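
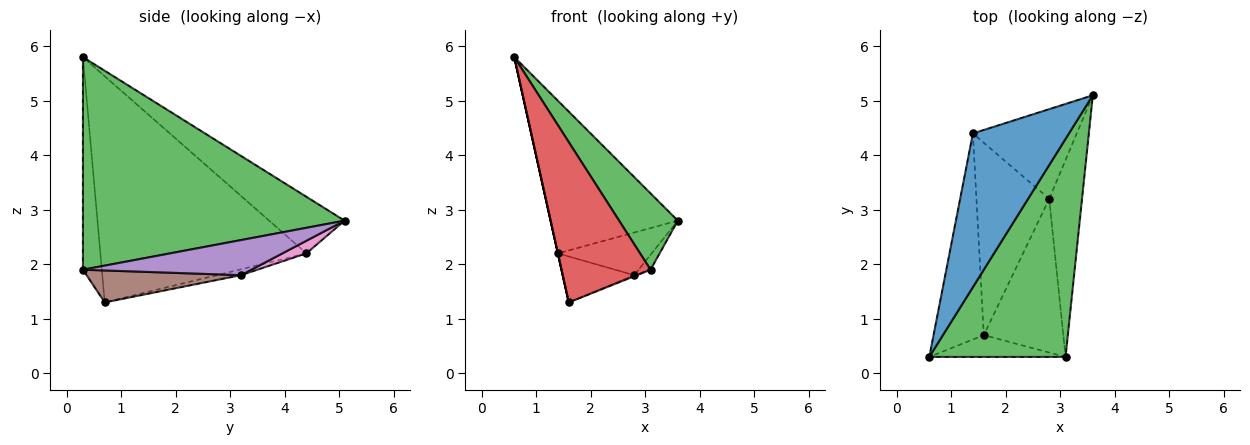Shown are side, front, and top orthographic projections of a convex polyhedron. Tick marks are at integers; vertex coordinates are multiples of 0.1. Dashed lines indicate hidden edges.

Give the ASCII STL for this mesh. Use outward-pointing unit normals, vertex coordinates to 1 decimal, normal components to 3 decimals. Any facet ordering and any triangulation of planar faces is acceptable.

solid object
 facet normal -0.385 0.650 0.655
  outer loop
   vertex 1.4 4.4 2.2
   vertex 0.6 0.3 5.8
   vertex 3.6 5.1 2.8
  endloop
 endfacet
 facet normal -0.976 0.000 -0.217
  outer loop
   vertex 1.4 4.4 2.2
   vertex 1.6 0.7 1.3
   vertex 0.6 0.3 5.8
  endloop
 endfacet
 facet normal 0.827 -0.186 0.530
  outer loop
   vertex 3.1 0.3 1.9
   vertex 3.6 5.1 2.8
   vertex 0.6 0.3 5.8
  endloop
 endfacet
 facet normal -0.206 -0.970 -0.132
  outer loop
   vertex 3.1 0.3 1.9
   vertex 0.6 0.3 5.8
   vertex 1.6 0.7 1.3
  endloop
 endfacet
 facet normal 0.729 0.052 -0.682
  outer loop
   vertex 2.8 3.2 1.8
   vertex 3.6 5.1 2.8
   vertex 3.1 0.3 1.9
  endloop
 endfacet
 facet normal 0.373 0.007 -0.928
  outer loop
   vertex 2.8 3.2 1.8
   vertex 3.1 0.3 1.9
   vertex 1.6 0.7 1.3
  endloop
 endfacet
 facet normal 0.109 0.427 -0.898
  outer loop
   vertex 2.8 3.2 1.8
   vertex 1.4 4.4 2.2
   vertex 3.6 5.1 2.8
  endloop
 endfacet
 facet normal -0.079 0.232 -0.970
  outer loop
   vertex 2.8 3.2 1.8
   vertex 1.6 0.7 1.3
   vertex 1.4 4.4 2.2
  endloop
 endfacet
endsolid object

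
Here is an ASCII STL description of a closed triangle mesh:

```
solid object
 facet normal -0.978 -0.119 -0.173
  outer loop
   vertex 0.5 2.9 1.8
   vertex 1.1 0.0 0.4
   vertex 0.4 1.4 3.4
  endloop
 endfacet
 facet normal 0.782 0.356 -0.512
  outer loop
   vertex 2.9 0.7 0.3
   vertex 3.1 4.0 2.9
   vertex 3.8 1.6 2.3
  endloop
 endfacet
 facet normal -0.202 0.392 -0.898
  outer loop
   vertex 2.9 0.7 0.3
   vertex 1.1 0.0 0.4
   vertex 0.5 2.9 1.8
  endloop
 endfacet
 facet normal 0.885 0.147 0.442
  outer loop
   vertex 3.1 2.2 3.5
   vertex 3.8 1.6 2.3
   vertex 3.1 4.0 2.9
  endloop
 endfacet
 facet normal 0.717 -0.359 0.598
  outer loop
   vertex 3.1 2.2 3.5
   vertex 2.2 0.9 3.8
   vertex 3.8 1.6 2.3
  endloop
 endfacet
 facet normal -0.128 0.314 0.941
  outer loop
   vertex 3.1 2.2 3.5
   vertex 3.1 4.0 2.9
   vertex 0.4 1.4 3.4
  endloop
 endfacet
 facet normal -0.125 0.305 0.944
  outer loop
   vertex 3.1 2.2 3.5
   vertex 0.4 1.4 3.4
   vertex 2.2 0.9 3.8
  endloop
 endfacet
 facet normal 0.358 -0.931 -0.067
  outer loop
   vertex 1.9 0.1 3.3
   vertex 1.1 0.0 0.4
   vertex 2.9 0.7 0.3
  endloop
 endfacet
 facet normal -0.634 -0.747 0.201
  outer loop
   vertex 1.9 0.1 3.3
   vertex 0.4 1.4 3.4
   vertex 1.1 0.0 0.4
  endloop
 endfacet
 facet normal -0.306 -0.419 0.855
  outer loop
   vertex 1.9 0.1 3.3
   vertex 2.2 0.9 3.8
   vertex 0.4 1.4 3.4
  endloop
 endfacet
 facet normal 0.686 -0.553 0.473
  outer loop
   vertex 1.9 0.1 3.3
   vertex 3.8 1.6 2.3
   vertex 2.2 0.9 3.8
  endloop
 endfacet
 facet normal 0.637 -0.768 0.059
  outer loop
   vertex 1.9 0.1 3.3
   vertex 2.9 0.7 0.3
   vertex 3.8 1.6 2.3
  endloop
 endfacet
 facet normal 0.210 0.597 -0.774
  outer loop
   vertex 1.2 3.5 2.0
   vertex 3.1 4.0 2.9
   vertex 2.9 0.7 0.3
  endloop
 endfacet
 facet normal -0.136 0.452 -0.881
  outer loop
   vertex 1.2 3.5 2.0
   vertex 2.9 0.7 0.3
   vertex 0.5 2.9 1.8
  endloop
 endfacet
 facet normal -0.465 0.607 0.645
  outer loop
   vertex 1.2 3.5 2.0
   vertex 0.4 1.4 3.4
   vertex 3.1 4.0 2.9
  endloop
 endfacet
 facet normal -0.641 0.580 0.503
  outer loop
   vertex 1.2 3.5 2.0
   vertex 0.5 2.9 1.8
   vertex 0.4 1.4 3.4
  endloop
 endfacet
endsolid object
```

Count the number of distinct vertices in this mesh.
10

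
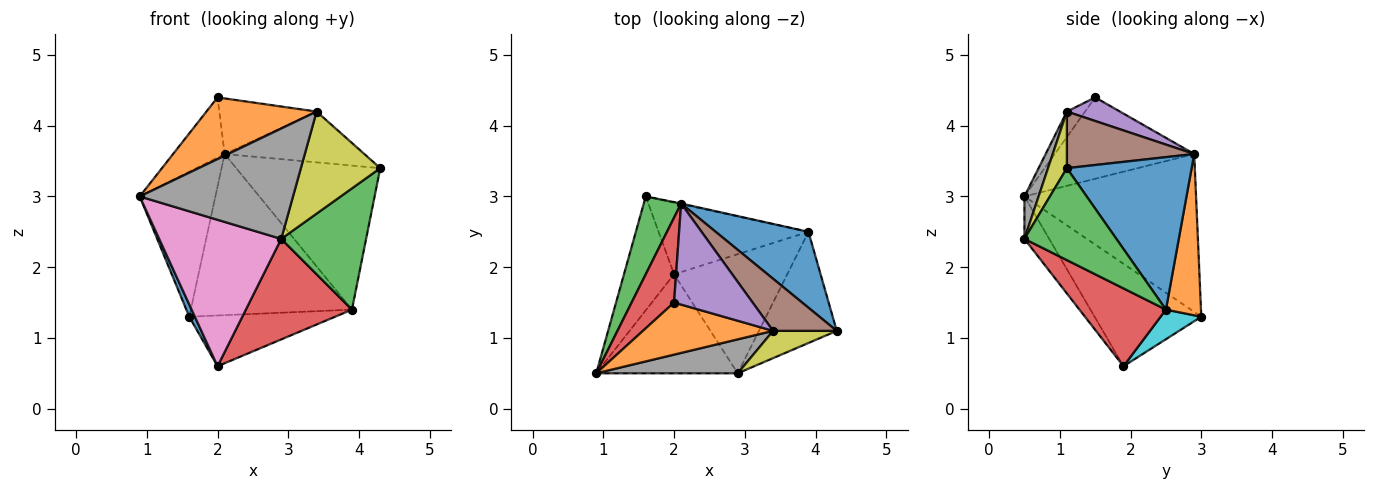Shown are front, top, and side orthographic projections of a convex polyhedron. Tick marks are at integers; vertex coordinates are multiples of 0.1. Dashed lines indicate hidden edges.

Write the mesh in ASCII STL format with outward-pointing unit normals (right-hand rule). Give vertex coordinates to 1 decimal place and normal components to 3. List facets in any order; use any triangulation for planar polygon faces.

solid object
 facet normal -0.897 -0.047 -0.439
  outer loop
   vertex 2.0 1.9 0.6
   vertex 0.9 0.5 3.0
   vertex 1.6 3.0 1.3
  endloop
 endfacet
 facet normal -0.125 -0.758 0.640
  outer loop
   vertex 3.4 1.1 4.2
   vertex 2.0 1.5 4.4
   vertex 0.9 0.5 3.0
  endloop
 endfacet
 facet normal -0.894 0.394 0.212
  outer loop
   vertex 2.1 2.9 3.6
   vertex 1.6 3.0 1.3
   vertex 0.9 0.5 3.0
  endloop
 endfacet
 facet normal -0.843 0.311 0.440
  outer loop
   vertex 2.1 2.9 3.6
   vertex 0.9 0.5 3.0
   vertex 2.0 1.5 4.4
  endloop
 endfacet
 facet normal 0.254 0.466 0.847
  outer loop
   vertex 2.1 2.9 3.6
   vertex 2.0 1.5 4.4
   vertex 3.4 1.1 4.2
  endloop
 endfacet
 facet normal 0.537 0.589 0.604
  outer loop
   vertex 2.1 2.9 3.6
   vertex 3.4 1.1 4.2
   vertex 4.3 1.1 3.4
  endloop
 endfacet
 facet normal -0.166 -0.817 -0.552
  outer loop
   vertex 2.9 0.5 2.4
   vertex 0.9 0.5 3.0
   vertex 2.0 1.9 0.6
  endloop
 endfacet
 facet normal 0.088 -0.952 0.293
  outer loop
   vertex 2.9 0.5 2.4
   vertex 3.4 1.1 4.2
   vertex 0.9 0.5 3.0
  endloop
 endfacet
 facet normal 0.224 -0.942 0.252
  outer loop
   vertex 2.9 0.5 2.4
   vertex 4.3 1.1 3.4
   vertex 3.4 1.1 4.2
  endloop
 endfacet
 facet normal 0.159 0.571 -0.806
  outer loop
   vertex 3.9 2.5 1.4
   vertex 2.0 1.9 0.6
   vertex 1.6 3.0 1.3
  endloop
 endfacet
 facet normal 0.608 0.702 0.370
  outer loop
   vertex 3.9 2.5 1.4
   vertex 2.1 2.9 3.6
   vertex 4.3 1.1 3.4
  endloop
 endfacet
 facet normal 0.213 0.977 -0.004
  outer loop
   vertex 3.9 2.5 1.4
   vertex 1.6 3.0 1.3
   vertex 2.1 2.9 3.6
  endloop
 endfacet
 facet normal 0.624 -0.576 -0.528
  outer loop
   vertex 3.9 2.5 1.4
   vertex 4.3 1.1 3.4
   vertex 2.9 0.5 2.4
  endloop
 endfacet
 facet normal 0.465 -0.571 -0.677
  outer loop
   vertex 3.9 2.5 1.4
   vertex 2.9 0.5 2.4
   vertex 2.0 1.9 0.6
  endloop
 endfacet
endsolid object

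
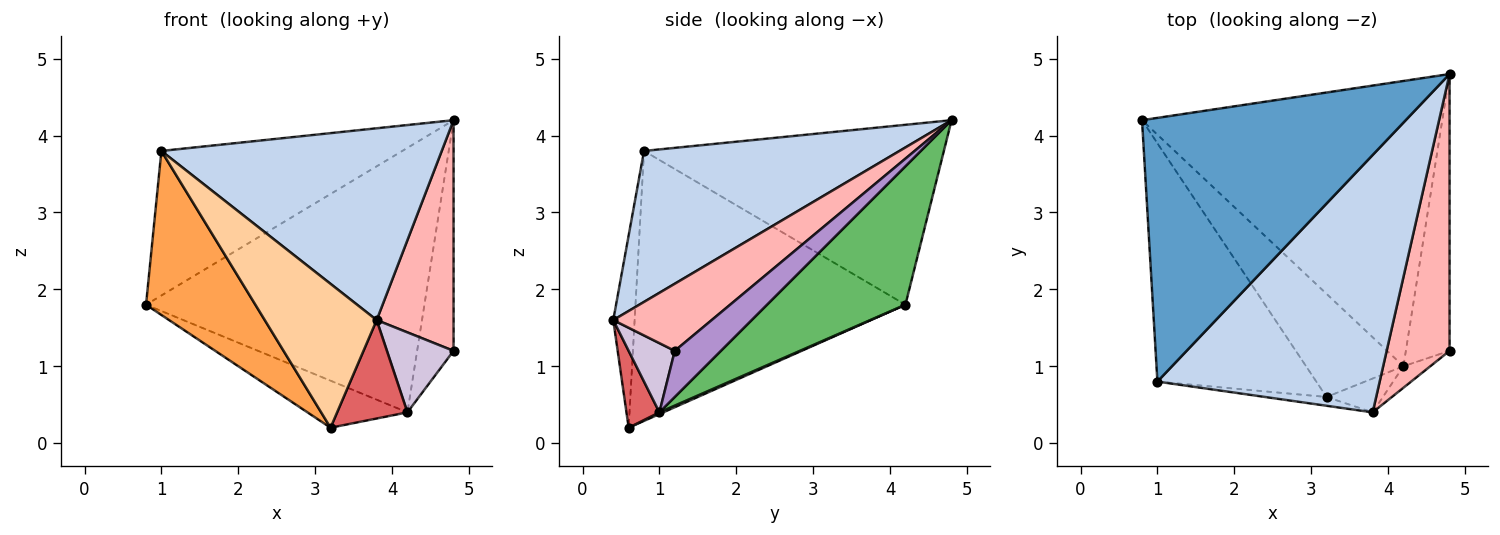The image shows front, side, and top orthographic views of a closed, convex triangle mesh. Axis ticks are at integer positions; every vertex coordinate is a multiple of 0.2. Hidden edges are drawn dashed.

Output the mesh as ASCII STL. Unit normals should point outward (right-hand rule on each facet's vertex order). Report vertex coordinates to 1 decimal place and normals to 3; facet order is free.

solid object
 facet normal -0.513 0.412 0.753
  outer loop
   vertex 1.0 0.8 3.8
   vertex 4.8 4.8 4.2
   vertex 0.8 4.2 1.8
  endloop
 endfacet
 facet normal 0.478 -0.525 0.704
  outer loop
   vertex 1.0 0.8 3.8
   vertex 3.8 0.4 1.6
   vertex 4.8 4.8 4.2
  endloop
 endfacet
 facet normal -0.814 -0.330 -0.479
  outer loop
   vertex 1.0 0.8 3.8
   vertex 0.8 4.2 1.8
   vertex 3.2 0.6 0.2
  endloop
 endfacet
 facet normal -0.187 -0.981 -0.060
  outer loop
   vertex 1.0 0.8 3.8
   vertex 3.2 0.6 0.2
   vertex 3.8 0.4 1.6
  endloop
 endfacet
 facet normal 0.320 0.644 -0.695
  outer loop
   vertex 4.2 1.0 0.4
   vertex 0.8 4.2 1.8
   vertex 4.8 4.8 4.2
  endloop
 endfacet
 facet normal 0.016 0.415 -0.910
  outer loop
   vertex 4.2 1.0 0.4
   vertex 3.2 0.6 0.2
   vertex 0.8 4.2 1.8
  endloop
 endfacet
 facet normal 0.405 -0.865 -0.297
  outer loop
   vertex 4.2 1.0 0.4
   vertex 3.8 0.4 1.6
   vertex 3.2 0.6 0.2
  endloop
 endfacet
 facet normal 0.634 -0.495 0.594
  outer loop
   vertex 4.8 1.2 1.2
   vertex 4.8 4.8 4.2
   vertex 3.8 0.4 1.6
  endloop
 endfacet
 facet normal 0.630 0.497 -0.597
  outer loop
   vertex 4.8 1.2 1.2
   vertex 4.2 1.0 0.4
   vertex 4.8 4.8 4.2
  endloop
 endfacet
 facet normal 0.556 -0.803 -0.216
  outer loop
   vertex 4.8 1.2 1.2
   vertex 3.8 0.4 1.6
   vertex 4.2 1.0 0.4
  endloop
 endfacet
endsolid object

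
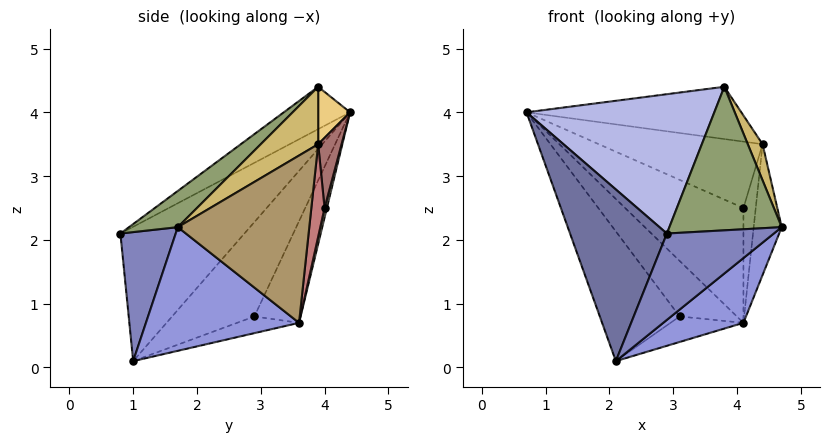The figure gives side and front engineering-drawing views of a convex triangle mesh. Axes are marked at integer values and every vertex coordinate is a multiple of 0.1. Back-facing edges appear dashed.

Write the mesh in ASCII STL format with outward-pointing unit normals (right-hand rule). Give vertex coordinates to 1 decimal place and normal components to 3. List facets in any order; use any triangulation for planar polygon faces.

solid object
 facet normal -0.764 -0.597 0.246
  outer loop
   vertex 2.9 0.8 2.1
   vertex 0.7 4.4 4.0
   vertex 2.1 1.0 0.1
  endloop
 endfacet
 facet normal 0.443 -0.857 -0.263
  outer loop
   vertex 2.9 0.8 2.1
   vertex 2.1 1.0 0.1
   vertex 4.7 1.7 2.2
  endloop
 endfacet
 facet normal 0.645 -0.338 -0.686
  outer loop
   vertex 4.1 3.6 0.7
   vertex 4.7 1.7 2.2
   vertex 2.1 1.0 0.1
  endloop
 endfacet
 facet normal -0.193 -0.548 0.814
  outer loop
   vertex 3.8 3.9 4.4
   vertex 0.7 4.4 4.0
   vertex 2.9 0.8 2.1
  endloop
 endfacet
 facet normal 0.271 -0.623 0.734
  outer loop
   vertex 3.8 3.9 4.4
   vertex 2.9 0.8 2.1
   vertex 4.7 1.7 2.2
  endloop
 endfacet
 facet normal -0.543 0.527 -0.654
  outer loop
   vertex 3.1 2.9 0.8
   vertex 2.1 1.0 0.1
   vertex 0.7 4.4 4.0
  endloop
 endfacet
 facet normal -0.482 0.597 -0.641
  outer loop
   vertex 3.1 2.9 0.8
   vertex 0.7 4.4 4.0
   vertex 4.1 3.6 0.7
  endloop
 endfacet
 facet normal -0.426 0.502 -0.753
  outer loop
   vertex 3.1 2.9 0.8
   vertex 4.1 3.6 0.7
   vertex 2.1 1.0 0.1
  endloop
 endfacet
 facet normal 0.970 0.207 -0.126
  outer loop
   vertex 4.4 3.9 3.5
   vertex 4.7 1.7 2.2
   vertex 4.1 3.6 0.7
  endloop
 endfacet
 facet normal 0.814 -0.210 0.542
  outer loop
   vertex 4.4 3.9 3.5
   vertex 3.8 3.9 4.4
   vertex 4.7 1.7 2.2
  endloop
 endfacet
 facet normal 0.146 0.984 0.097
  outer loop
   vertex 4.4 3.9 3.5
   vertex 0.7 4.4 4.0
   vertex 3.8 3.9 4.4
  endloop
 endfacet
 facet normal 0.019 0.976 -0.217
  outer loop
   vertex 4.1 4.0 2.5
   vertex 4.1 3.6 0.7
   vertex 0.7 4.4 4.0
  endloop
 endfacet
 facet normal 0.141 0.988 0.056
  outer loop
   vertex 4.1 4.0 2.5
   vertex 0.7 4.4 4.0
   vertex 4.4 3.9 3.5
  endloop
 endfacet
 facet normal 0.724 0.674 -0.150
  outer loop
   vertex 4.1 4.0 2.5
   vertex 4.4 3.9 3.5
   vertex 4.1 3.6 0.7
  endloop
 endfacet
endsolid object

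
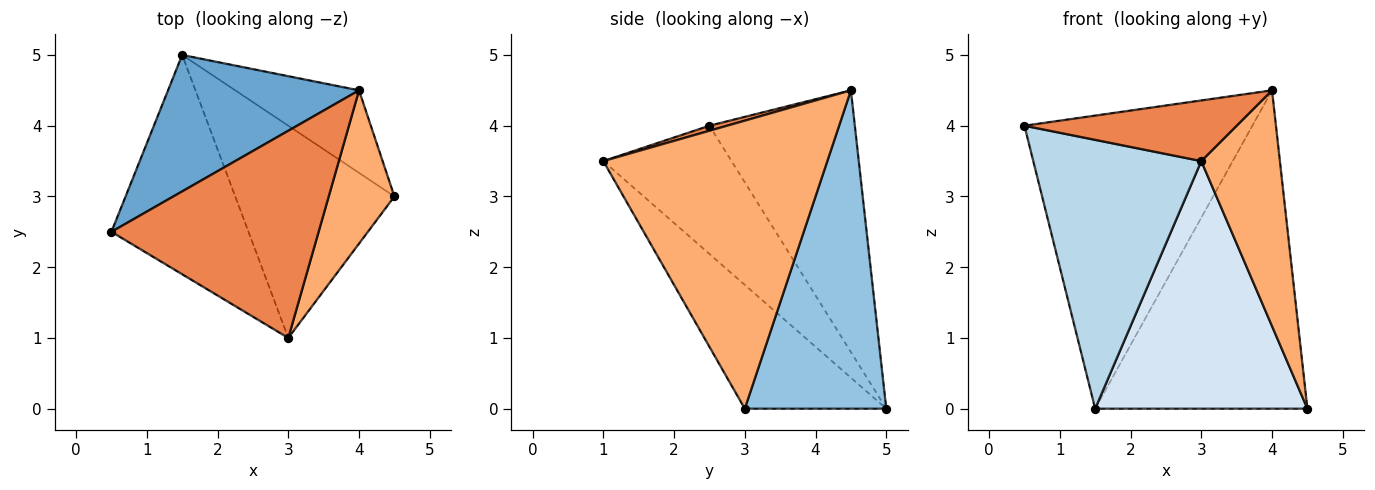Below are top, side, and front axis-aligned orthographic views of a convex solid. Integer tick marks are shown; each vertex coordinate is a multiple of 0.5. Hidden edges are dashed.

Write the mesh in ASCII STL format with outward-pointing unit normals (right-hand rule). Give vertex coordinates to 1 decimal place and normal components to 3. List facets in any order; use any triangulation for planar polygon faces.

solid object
 facet normal -0.501 0.785 0.365
  outer loop
   vertex 4.0 4.5 4.5
   vertex 1.5 5.0 0.0
   vertex 0.5 2.5 4.0
  endloop
 endfacet
 facet normal 0.542 0.813 -0.211
  outer loop
   vertex 4.0 4.5 4.5
   vertex 4.5 3.0 0.0
   vertex 1.5 5.0 0.0
  endloop
 endfacet
 facet normal -0.509 -0.667 -0.544
  outer loop
   vertex 3.0 1.0 3.5
   vertex 0.5 2.5 4.0
   vertex 1.5 5.0 0.0
  endloop
 endfacet
 facet normal -0.452 -0.677 -0.581
  outer loop
   vertex 3.0 1.0 3.5
   vertex 1.5 5.0 0.0
   vertex 4.5 3.0 0.0
  endloop
 endfacet
 facet normal 0.023 -0.281 0.959
  outer loop
   vertex 3.0 1.0 3.5
   vertex 4.0 4.5 4.5
   vertex 0.5 2.5 4.0
  endloop
 endfacet
 facet normal 0.922 -0.324 0.210
  outer loop
   vertex 3.0 1.0 3.5
   vertex 4.5 3.0 0.0
   vertex 4.0 4.5 4.5
  endloop
 endfacet
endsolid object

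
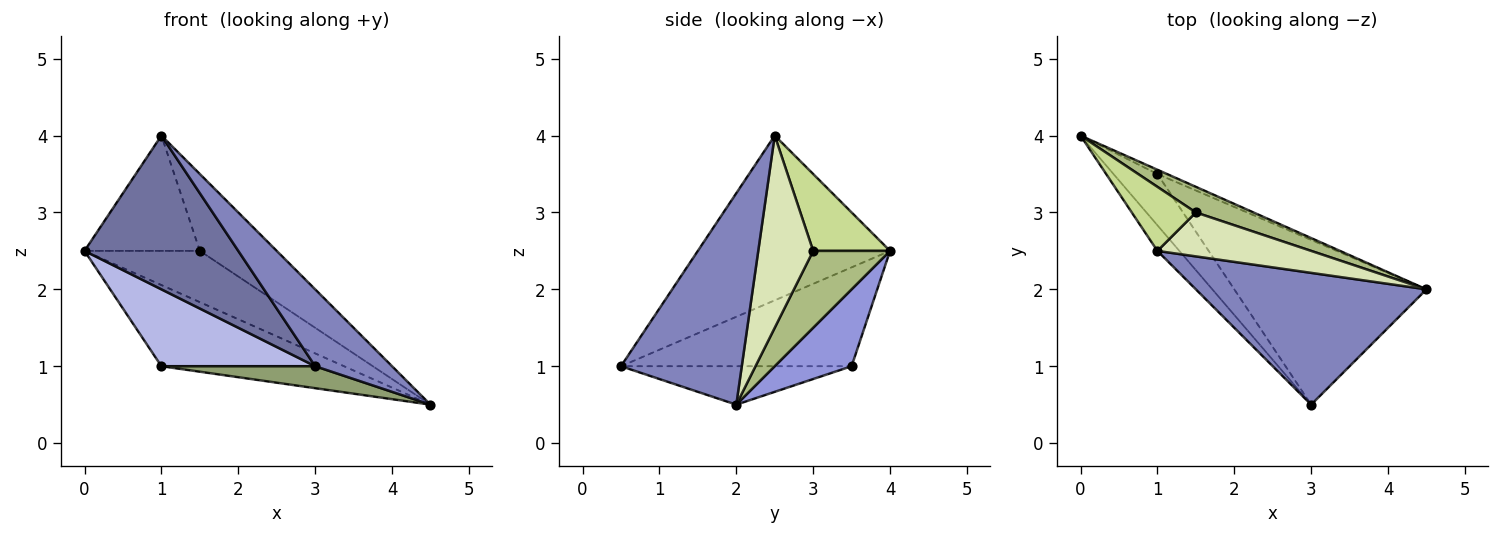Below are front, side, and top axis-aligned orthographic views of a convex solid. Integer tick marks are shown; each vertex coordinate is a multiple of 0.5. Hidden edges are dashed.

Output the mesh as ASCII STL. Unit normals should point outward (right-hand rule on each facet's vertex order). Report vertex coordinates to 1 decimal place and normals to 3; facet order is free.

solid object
 facet normal -0.777 -0.621 -0.104
  outer loop
   vertex 1.0 2.5 4.0
   vertex 0.0 4.0 2.5
   vertex 3.0 0.5 1.0
  endloop
 endfacet
 facet normal 0.621 -0.395 0.677
  outer loop
   vertex 1.0 2.5 4.0
   vertex 3.0 0.5 1.0
   vertex 4.5 2.0 0.5
  endloop
 endfacet
 facet normal 0.388 0.921 -0.048
  outer loop
   vertex 1.0 3.5 1.0
   vertex 0.0 4.0 2.5
   vertex 4.5 2.0 0.5
  endloop
 endfacet
 facet normal -0.780 -0.520 -0.347
  outer loop
   vertex 1.0 3.5 1.0
   vertex 3.0 0.5 1.0
   vertex 0.0 4.0 2.5
  endloop
 endfacet
 facet normal -0.194 -0.130 -0.972
  outer loop
   vertex 1.0 3.5 1.0
   vertex 4.5 2.0 0.5
   vertex 3.0 0.5 1.0
  endloop
 endfacet
 facet normal 0.512 0.768 0.384
  outer loop
   vertex 1.5 3.0 2.5
   vertex 4.5 2.0 0.5
   vertex 0.0 4.0 2.5
  endloop
 endfacet
 facet normal 0.504 0.755 0.420
  outer loop
   vertex 1.5 3.0 2.5
   vertex 0.0 4.0 2.5
   vertex 1.0 2.5 4.0
  endloop
 endfacet
 facet normal 0.527 0.738 0.422
  outer loop
   vertex 1.5 3.0 2.5
   vertex 1.0 2.5 4.0
   vertex 4.5 2.0 0.5
  endloop
 endfacet
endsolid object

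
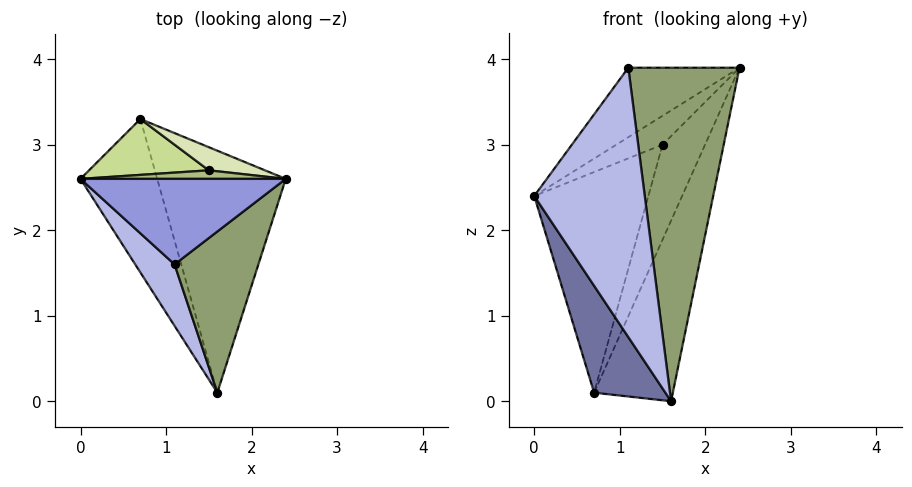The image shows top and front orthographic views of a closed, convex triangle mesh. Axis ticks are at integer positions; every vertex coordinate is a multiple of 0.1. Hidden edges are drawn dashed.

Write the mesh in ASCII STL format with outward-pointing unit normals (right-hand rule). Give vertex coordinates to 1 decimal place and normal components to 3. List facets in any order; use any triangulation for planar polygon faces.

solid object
 facet normal -0.905 -0.244 -0.349
  outer loop
   vertex 0.7 3.3 0.1
   vertex 1.6 0.1 0.0
   vertex 0.0 2.6 2.4
  endloop
 endfacet
 facet normal 0.898 0.264 -0.353
  outer loop
   vertex 0.7 3.3 0.1
   vertex 2.4 2.6 3.9
   vertex 1.6 0.1 0.0
  endloop
 endfacet
 facet normal -0.436 0.567 0.698
  outer loop
   vertex 1.1 1.6 3.9
   vertex 2.4 2.6 3.9
   vertex 0.0 2.6 2.4
  endloop
 endfacet
 facet normal -0.765 -0.627 0.143
  outer loop
   vertex 1.1 1.6 3.9
   vertex 0.0 2.6 2.4
   vertex 1.6 0.1 0.0
  endloop
 endfacet
 facet normal 0.569 -0.740 0.358
  outer loop
   vertex 1.1 1.6 3.9
   vertex 1.6 0.1 0.0
   vertex 2.4 2.6 3.9
  endloop
 endfacet
 facet normal -0.175 0.944 0.280
  outer loop
   vertex 1.5 2.7 3.0
   vertex 0.0 2.6 2.4
   vertex 2.4 2.6 3.9
  endloop
 endfacet
 facet normal -0.161 0.957 0.242
  outer loop
   vertex 1.5 2.7 3.0
   vertex 0.7 3.3 0.1
   vertex 0.0 2.6 2.4
  endloop
 endfacet
 facet normal -0.127 0.964 0.235
  outer loop
   vertex 1.5 2.7 3.0
   vertex 2.4 2.6 3.9
   vertex 0.7 3.3 0.1
  endloop
 endfacet
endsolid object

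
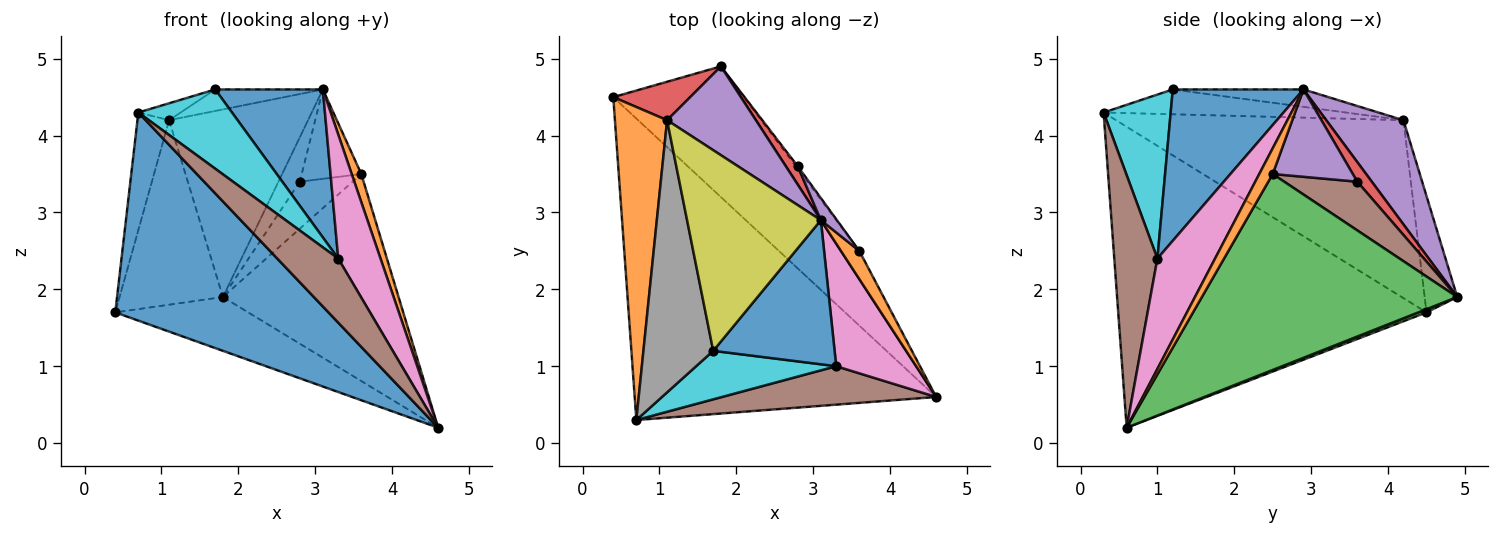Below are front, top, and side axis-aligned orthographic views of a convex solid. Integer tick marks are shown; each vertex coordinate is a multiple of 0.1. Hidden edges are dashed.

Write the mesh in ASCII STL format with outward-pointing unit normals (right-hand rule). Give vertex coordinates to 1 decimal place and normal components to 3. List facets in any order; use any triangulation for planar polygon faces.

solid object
 facet normal -0.635 -0.439 -0.636
  outer loop
   vertex 0.7 0.3 4.3
   vertex 0.4 4.5 1.7
   vertex 4.6 0.6 0.2
  endloop
 endfacet
 facet normal -0.954 0.105 0.280
  outer loop
   vertex 1.1 4.2 4.2
   vertex 0.4 4.5 1.7
   vertex 0.7 0.3 4.3
  endloop
 endfacet
 facet normal 0.023 0.381 -0.924
  outer loop
   vertex 1.8 4.9 1.9
   vertex 4.6 0.6 0.2
   vertex 0.4 4.5 1.7
  endloop
 endfacet
 facet normal -0.295 0.935 0.195
  outer loop
   vertex 1.8 4.9 1.9
   vertex 0.4 4.5 1.7
   vertex 1.1 4.2 4.2
  endloop
 endfacet
 facet normal 0.449 0.808 0.382
  outer loop
   vertex 1.8 4.9 1.9
   vertex 1.1 4.2 4.2
   vertex 3.1 2.9 4.6
  endloop
 endfacet
 facet normal 0.519 -0.733 0.440
  outer loop
   vertex 3.3 1.0 2.4
   vertex 0.7 0.3 4.3
   vertex 4.6 0.6 0.2
  endloop
 endfacet
 facet normal 0.696 -0.511 0.504
  outer loop
   vertex 3.3 1.0 2.4
   vertex 4.6 0.6 0.2
   vertex 3.1 2.9 4.6
  endloop
 endfacet
 facet normal -0.335 0.058 0.940
  outer loop
   vertex 1.7 1.2 4.6
   vertex 1.1 4.2 4.2
   vertex 0.7 0.3 4.3
  endloop
 endfacet
 facet normal -0.128 0.106 0.986
  outer loop
   vertex 1.7 1.2 4.6
   vertex 3.1 2.9 4.6
   vertex 1.1 4.2 4.2
  endloop
 endfacet
 facet normal 0.521 -0.728 0.445
  outer loop
   vertex 1.7 1.2 4.6
   vertex 0.7 0.3 4.3
   vertex 3.3 1.0 2.4
  endloop
 endfacet
 facet normal 0.656 -0.540 0.526
  outer loop
   vertex 1.7 1.2 4.6
   vertex 3.3 1.0 2.4
   vertex 3.1 2.9 4.6
  endloop
 endfacet
 facet normal 0.704 -0.503 0.503
  outer loop
   vertex 3.6 2.5 3.5
   vertex 3.1 2.9 4.6
   vertex 4.6 0.6 0.2
  endloop
 endfacet
 facet normal 0.821 0.565 -0.076
  outer loop
   vertex 3.6 2.5 3.5
   vertex 4.6 0.6 0.2
   vertex 1.8 4.9 1.9
  endloop
 endfacet
 facet normal 0.532 0.782 0.323
  outer loop
   vertex 2.8 3.6 3.4
   vertex 1.8 4.9 1.9
   vertex 3.1 2.9 4.6
  endloop
 endfacet
 facet normal 0.794 0.591 0.146
  outer loop
   vertex 2.8 3.6 3.4
   vertex 3.1 2.9 4.6
   vertex 3.6 2.5 3.5
  endloop
 endfacet
 facet normal 0.810 0.586 -0.032
  outer loop
   vertex 2.8 3.6 3.4
   vertex 3.6 2.5 3.5
   vertex 1.8 4.9 1.9
  endloop
 endfacet
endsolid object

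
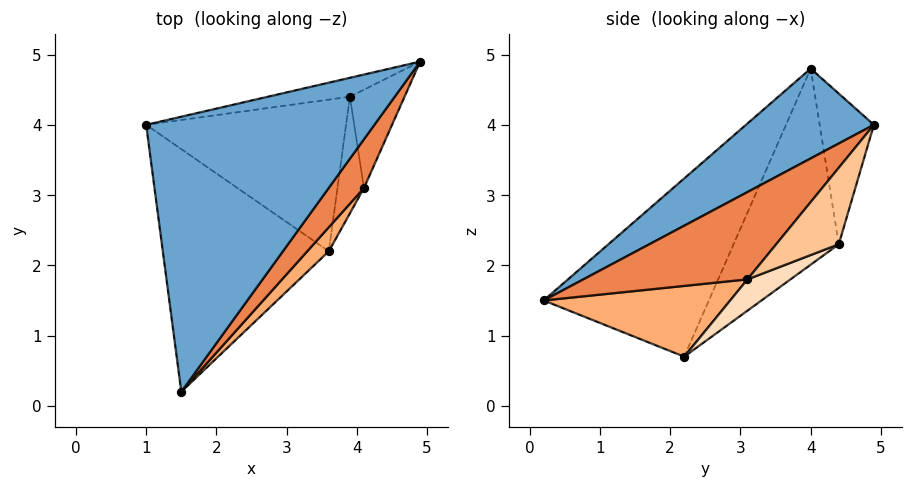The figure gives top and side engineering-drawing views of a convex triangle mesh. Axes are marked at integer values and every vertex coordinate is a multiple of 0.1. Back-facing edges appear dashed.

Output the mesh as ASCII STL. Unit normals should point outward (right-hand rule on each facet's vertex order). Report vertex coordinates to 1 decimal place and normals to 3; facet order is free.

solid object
 facet normal 0.292 -0.605 0.741
  outer loop
   vertex 1.5 0.2 1.5
   vertex 4.9 4.9 4.0
   vertex 1.0 4.0 4.8
  endloop
 endfacet
 facet normal -0.656 0.444 -0.611
  outer loop
   vertex 3.6 2.2 0.7
   vertex 1.5 0.2 1.5
   vertex 1.0 4.0 4.8
  endloop
 endfacet
 facet normal -0.249 0.959 -0.136
  outer loop
   vertex 3.9 4.4 2.3
   vertex 1.0 4.0 4.8
   vertex 4.9 4.9 4.0
  endloop
 endfacet
 facet normal -0.597 0.524 -0.608
  outer loop
   vertex 3.9 4.4 2.3
   vertex 3.6 2.2 0.7
   vertex 1.0 4.0 4.8
  endloop
 endfacet
 facet normal 0.699 -0.656 0.283
  outer loop
   vertex 4.1 3.1 1.8
   vertex 4.9 4.9 4.0
   vertex 1.5 0.2 1.5
  endloop
 endfacet
 facet normal 0.715 -0.664 0.218
  outer loop
   vertex 4.1 3.1 1.8
   vertex 1.5 0.2 1.5
   vertex 3.6 2.2 0.7
  endloop
 endfacet
 facet normal 0.768 0.329 -0.549
  outer loop
   vertex 4.1 3.1 1.8
   vertex 3.9 4.4 2.3
   vertex 4.9 4.9 4.0
  endloop
 endfacet
 facet normal 0.717 0.344 -0.607
  outer loop
   vertex 4.1 3.1 1.8
   vertex 3.6 2.2 0.7
   vertex 3.9 4.4 2.3
  endloop
 endfacet
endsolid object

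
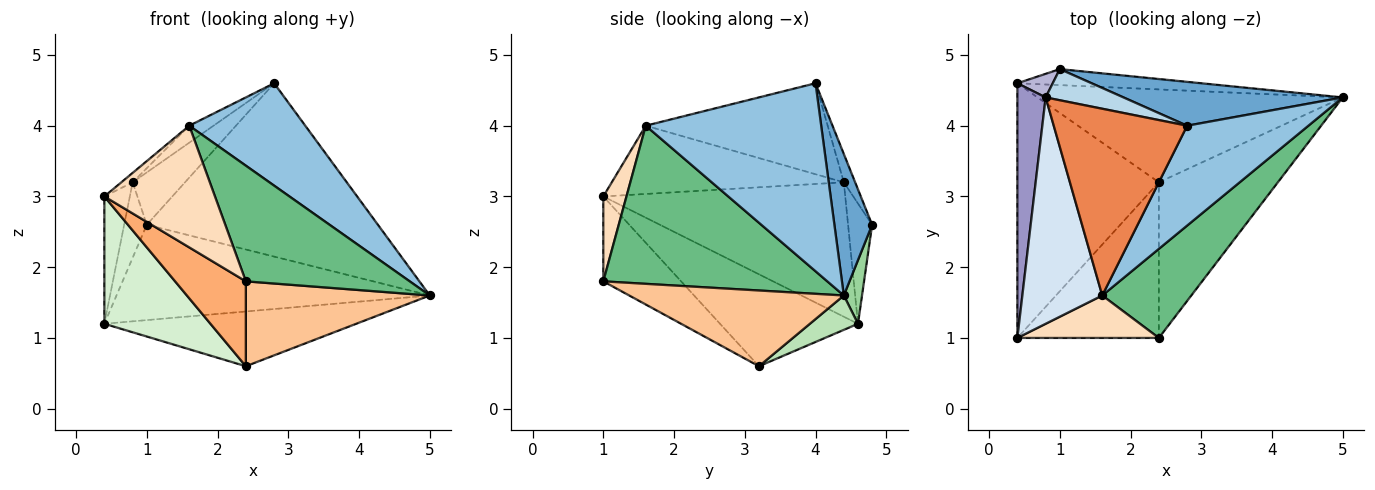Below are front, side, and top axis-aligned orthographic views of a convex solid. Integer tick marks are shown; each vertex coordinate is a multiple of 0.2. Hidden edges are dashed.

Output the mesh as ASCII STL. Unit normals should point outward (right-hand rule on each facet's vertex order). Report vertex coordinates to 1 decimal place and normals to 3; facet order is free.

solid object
 facet normal 0.156 0.958 0.242
  outer loop
   vertex 2.8 4.0 4.6
   vertex 5.0 4.4 1.6
   vertex 1.0 4.8 2.6
  endloop
 endfacet
 facet normal 0.735 -0.486 0.474
  outer loop
   vertex 1.6 1.6 4.0
   vertex 5.0 4.4 1.6
   vertex 2.8 4.0 4.6
  endloop
 endfacet
 facet normal -0.183 0.845 0.502
  outer loop
   vertex 0.8 4.4 3.2
   vertex 2.8 4.0 4.6
   vertex 1.0 4.8 2.6
  endloop
 endfacet
 facet normal -0.649 0.032 0.760
  outer loop
   vertex 0.8 4.4 3.2
   vertex 0.4 1.0 3.0
   vertex 1.6 1.6 4.0
  endloop
 endfacet
 facet normal -0.562 0.075 0.824
  outer loop
   vertex 0.8 4.4 3.2
   vertex 1.6 1.6 4.0
   vertex 2.8 4.0 4.6
  endloop
 endfacet
 facet normal -0.466 -0.424 -0.777
  outer loop
   vertex 2.4 1.0 1.8
   vertex 0.4 1.0 3.0
   vertex 2.4 3.2 0.6
  endloop
 endfacet
 facet normal 0.488 -0.418 -0.766
  outer loop
   vertex 2.4 1.0 1.8
   vertex 2.4 3.2 0.6
   vertex 5.0 4.4 1.6
  endloop
 endfacet
 facet normal 0.194 -0.926 0.323
  outer loop
   vertex 2.4 1.0 1.8
   vertex 1.6 1.6 4.0
   vertex 0.4 1.0 3.0
  endloop
 endfacet
 facet normal 0.735 -0.538 0.414
  outer loop
   vertex 2.4 1.0 1.8
   vertex 5.0 4.4 1.6
   vertex 1.6 1.6 4.0
  endloop
 endfacet
 facet normal 0.057 0.985 -0.165
  outer loop
   vertex 0.4 4.6 1.2
   vertex 1.0 4.8 2.6
   vertex 5.0 4.4 1.6
  endloop
 endfacet
 facet normal 0.097 0.505 -0.857
  outer loop
   vertex 0.4 4.6 1.2
   vertex 5.0 4.4 1.6
   vertex 2.4 3.2 0.6
  endloop
 endfacet
 facet normal -0.503 -0.387 -0.773
  outer loop
   vertex 0.4 4.6 1.2
   vertex 2.4 3.2 0.6
   vertex 0.4 1.0 3.0
  endloop
 endfacet
 facet normal -0.973 0.102 0.205
  outer loop
   vertex 0.4 4.6 1.2
   vertex 0.4 1.0 3.0
   vertex 0.8 4.4 3.2
  endloop
 endfacet
 facet normal -0.712 0.670 0.209
  outer loop
   vertex 0.4 4.6 1.2
   vertex 0.8 4.4 3.2
   vertex 1.0 4.8 2.6
  endloop
 endfacet
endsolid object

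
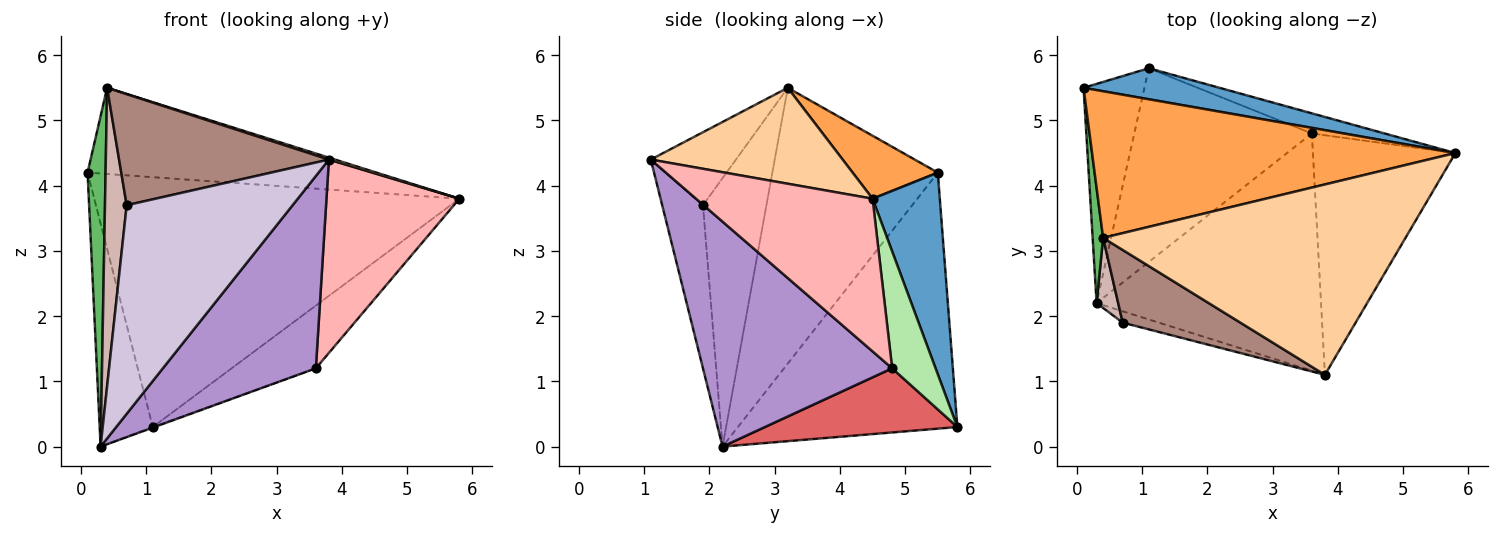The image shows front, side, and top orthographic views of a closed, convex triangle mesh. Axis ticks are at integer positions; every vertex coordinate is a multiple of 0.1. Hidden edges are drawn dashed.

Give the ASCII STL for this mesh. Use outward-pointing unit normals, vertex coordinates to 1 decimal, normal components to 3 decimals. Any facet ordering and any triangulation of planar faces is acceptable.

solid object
 facet normal 0.180 0.976 0.121
  outer loop
   vertex 1.1 5.8 0.3
   vertex 0.1 5.5 4.2
   vertex 5.8 4.5 3.8
  endloop
 endfacet
 facet normal -0.947 0.229 -0.225
  outer loop
   vertex 1.1 5.8 0.3
   vertex 0.3 2.2 0.0
   vertex 0.1 5.5 4.2
  endloop
 endfacet
 facet normal 0.148 0.501 0.853
  outer loop
   vertex 0.4 3.2 5.5
   vertex 5.8 4.5 3.8
   vertex 0.1 5.5 4.2
  endloop
 endfacet
 facet normal 0.302 -0.010 0.953
  outer loop
   vertex 0.4 3.2 5.5
   vertex 3.8 1.1 4.4
   vertex 5.8 4.5 3.8
  endloop
 endfacet
 facet normal -0.993 -0.108 0.038
  outer loop
   vertex 0.4 3.2 5.5
   vertex 0.1 5.5 4.2
   vertex 0.3 2.2 0.0
  endloop
 endfacet
 facet normal 0.441 0.855 -0.274
  outer loop
   vertex 3.6 4.8 1.2
   vertex 1.1 5.8 0.3
   vertex 5.8 4.5 3.8
  endloop
 endfacet
 facet normal 0.340 0.003 -0.941
  outer loop
   vertex 3.6 4.8 1.2
   vertex 0.3 2.2 0.0
   vertex 1.1 5.8 0.3
  endloop
 endfacet
 facet normal 0.641 -0.482 -0.598
  outer loop
   vertex 3.6 4.8 1.2
   vertex 5.8 4.5 3.8
   vertex 3.8 1.1 4.4
  endloop
 endfacet
 facet normal 0.614 -0.497 -0.613
  outer loop
   vertex 3.6 4.8 1.2
   vertex 3.8 1.1 4.4
   vertex 0.3 2.2 0.0
  endloop
 endfacet
 facet normal -0.238 -0.970 -0.053
  outer loop
   vertex 0.7 1.9 3.7
   vertex 0.3 2.2 0.0
   vertex 3.8 1.1 4.4
  endloop
 endfacet
 facet normal -0.322 -0.792 0.519
  outer loop
   vertex 0.7 1.9 3.7
   vertex 3.8 1.1 4.4
   vertex 0.4 3.2 5.5
  endloop
 endfacet
 facet normal -0.943 -0.323 0.076
  outer loop
   vertex 0.7 1.9 3.7
   vertex 0.4 3.2 5.5
   vertex 0.3 2.2 0.0
  endloop
 endfacet
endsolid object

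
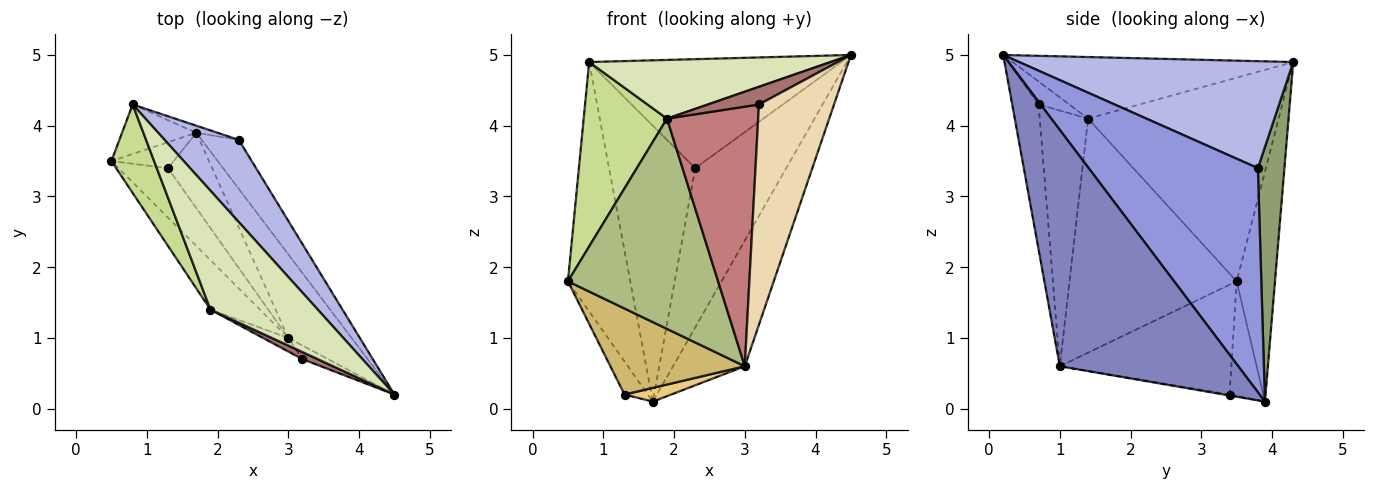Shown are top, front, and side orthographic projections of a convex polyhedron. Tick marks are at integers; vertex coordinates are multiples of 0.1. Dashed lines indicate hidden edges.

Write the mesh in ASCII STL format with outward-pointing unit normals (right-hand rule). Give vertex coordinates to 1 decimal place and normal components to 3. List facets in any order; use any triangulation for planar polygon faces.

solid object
 facet normal -0.516 0.840 -0.167
  outer loop
   vertex 0.8 4.3 4.9
   vertex 1.7 3.9 0.1
   vertex 0.5 3.5 1.8
  endloop
 endfacet
 facet normal 0.900 0.362 -0.241
  outer loop
   vertex 3.0 1.0 0.6
   vertex 1.7 3.9 0.1
   vertex 4.5 0.2 5.0
  endloop
 endfacet
 facet normal 0.872 0.469 -0.144
  outer loop
   vertex 2.3 3.8 3.4
   vertex 4.5 0.2 5.0
   vertex 1.7 3.9 0.1
  endloop
 endfacet
 facet normal 0.656 0.603 0.455
  outer loop
   vertex 2.3 3.8 3.4
   vertex 0.8 4.3 4.9
   vertex 4.5 0.2 5.0
  endloop
 endfacet
 facet normal 0.294 0.955 -0.024
  outer loop
   vertex 2.3 3.8 3.4
   vertex 1.7 3.9 0.1
   vertex 0.8 4.3 4.9
  endloop
 endfacet
 facet normal -0.735 -0.660 -0.155
  outer loop
   vertex 1.9 1.4 4.1
   vertex 0.5 3.5 1.8
   vertex 3.0 1.0 0.6
  endloop
 endfacet
 facet normal -0.900 -0.393 0.189
  outer loop
   vertex 1.9 1.4 4.1
   vertex 0.8 4.3 4.9
   vertex 0.5 3.5 1.8
  endloop
 endfacet
 facet normal -0.458 -0.394 0.797
  outer loop
   vertex 1.9 1.4 4.1
   vertex 4.5 0.2 5.0
   vertex 0.8 4.3 4.9
  endloop
 endfacet
 facet normal -0.751 0.519 -0.408
  outer loop
   vertex 1.3 3.4 0.2
   vertex 0.5 3.5 1.8
   vertex 1.7 3.9 0.1
  endloop
 endfacet
 facet normal -0.742 -0.581 -0.335
  outer loop
   vertex 1.3 3.4 0.2
   vertex 3.0 1.0 0.6
   vertex 0.5 3.5 1.8
  endloop
 endfacet
 facet normal -0.022 -0.179 -0.984
  outer loop
   vertex 1.3 3.4 0.2
   vertex 1.7 3.9 0.1
   vertex 3.0 1.0 0.6
  endloop
 endfacet
 facet normal -0.331 -0.942 -0.058
  outer loop
   vertex 3.2 0.7 4.3
   vertex 3.0 1.0 0.6
   vertex 4.5 0.2 5.0
  endloop
 endfacet
 facet normal -0.487 -0.811 0.324
  outer loop
   vertex 3.2 0.7 4.3
   vertex 4.5 0.2 5.0
   vertex 1.9 1.4 4.1
  endloop
 endfacet
 facet normal -0.468 -0.882 -0.046
  outer loop
   vertex 3.2 0.7 4.3
   vertex 1.9 1.4 4.1
   vertex 3.0 1.0 0.6
  endloop
 endfacet
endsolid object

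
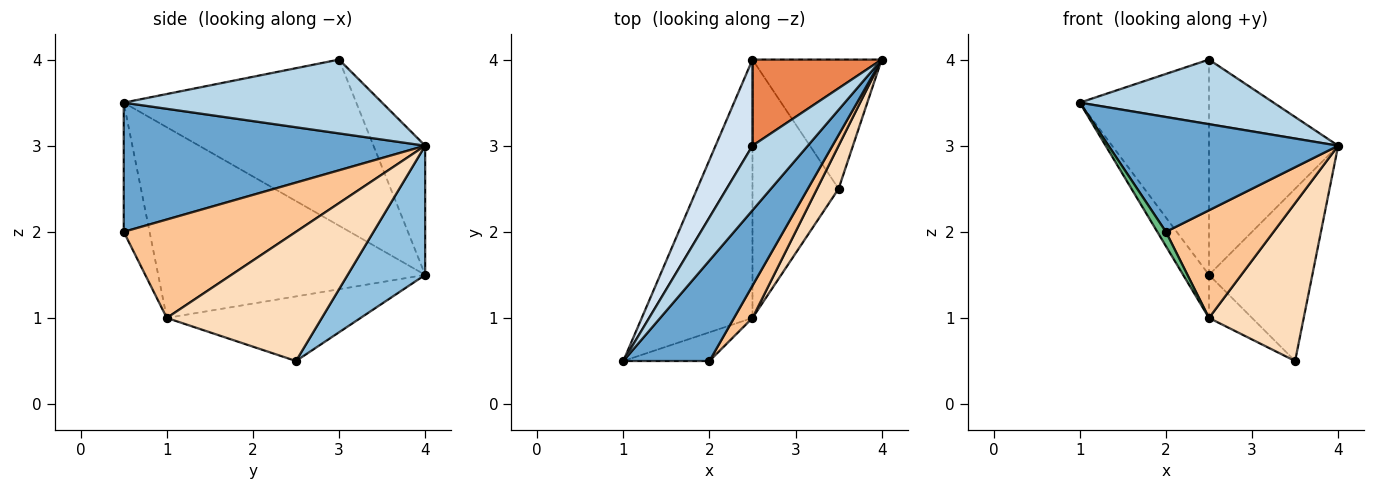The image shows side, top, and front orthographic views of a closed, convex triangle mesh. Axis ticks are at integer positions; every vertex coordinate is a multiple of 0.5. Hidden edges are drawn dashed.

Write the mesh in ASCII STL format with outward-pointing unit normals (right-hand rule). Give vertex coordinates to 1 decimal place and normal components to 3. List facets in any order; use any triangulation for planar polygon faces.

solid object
 facet normal 0.703 -0.535 0.468
  outer loop
   vertex 2.0 0.5 2.0
   vertex 4.0 4.0 3.0
   vertex 1.0 0.5 3.5
  endloop
 endfacet
 facet normal 0.514 0.686 -0.514
  outer loop
   vertex 2.5 4.0 1.5
   vertex 4.0 4.0 3.0
   vertex 3.5 2.5 0.5
  endloop
 endfacet
 facet normal 0.686 -0.514 0.514
  outer loop
   vertex 2.5 3.0 4.0
   vertex 1.0 0.5 3.5
   vertex 4.0 4.0 3.0
  endloop
 endfacet
 facet normal -0.858 0.477 0.191
  outer loop
   vertex 2.5 3.0 4.0
   vertex 2.5 4.0 1.5
   vertex 1.0 0.5 3.5
  endloop
 endfacet
 facet normal -0.348 0.870 0.348
  outer loop
   vertex 2.5 3.0 4.0
   vertex 4.0 4.0 3.0
   vertex 2.5 4.0 1.5
  endloop
 endfacet
 facet normal -0.595 0.132 -0.793
  outer loop
   vertex 2.5 1.0 1.0
   vertex 2.5 4.0 1.5
   vertex 3.5 2.5 0.5
  endloop
 endfacet
 facet normal 0.837 -0.523 0.157
  outer loop
   vertex 2.5 1.0 1.0
   vertex 4.0 4.0 3.0
   vertex 2.0 0.5 2.0
  endloop
 endfacet
 facet normal 0.845 -0.516 0.141
  outer loop
   vertex 2.5 1.0 1.0
   vertex 3.5 2.5 0.5
   vertex 4.0 4.0 3.0
  endloop
 endfacet
 facet normal -0.802 -0.267 -0.535
  outer loop
   vertex 2.5 1.0 1.0
   vertex 2.0 0.5 2.0
   vertex 1.0 0.5 3.5
  endloop
 endfacet
 facet normal -0.862 0.083 -0.500
  outer loop
   vertex 2.5 1.0 1.0
   vertex 1.0 0.5 3.5
   vertex 2.5 4.0 1.5
  endloop
 endfacet
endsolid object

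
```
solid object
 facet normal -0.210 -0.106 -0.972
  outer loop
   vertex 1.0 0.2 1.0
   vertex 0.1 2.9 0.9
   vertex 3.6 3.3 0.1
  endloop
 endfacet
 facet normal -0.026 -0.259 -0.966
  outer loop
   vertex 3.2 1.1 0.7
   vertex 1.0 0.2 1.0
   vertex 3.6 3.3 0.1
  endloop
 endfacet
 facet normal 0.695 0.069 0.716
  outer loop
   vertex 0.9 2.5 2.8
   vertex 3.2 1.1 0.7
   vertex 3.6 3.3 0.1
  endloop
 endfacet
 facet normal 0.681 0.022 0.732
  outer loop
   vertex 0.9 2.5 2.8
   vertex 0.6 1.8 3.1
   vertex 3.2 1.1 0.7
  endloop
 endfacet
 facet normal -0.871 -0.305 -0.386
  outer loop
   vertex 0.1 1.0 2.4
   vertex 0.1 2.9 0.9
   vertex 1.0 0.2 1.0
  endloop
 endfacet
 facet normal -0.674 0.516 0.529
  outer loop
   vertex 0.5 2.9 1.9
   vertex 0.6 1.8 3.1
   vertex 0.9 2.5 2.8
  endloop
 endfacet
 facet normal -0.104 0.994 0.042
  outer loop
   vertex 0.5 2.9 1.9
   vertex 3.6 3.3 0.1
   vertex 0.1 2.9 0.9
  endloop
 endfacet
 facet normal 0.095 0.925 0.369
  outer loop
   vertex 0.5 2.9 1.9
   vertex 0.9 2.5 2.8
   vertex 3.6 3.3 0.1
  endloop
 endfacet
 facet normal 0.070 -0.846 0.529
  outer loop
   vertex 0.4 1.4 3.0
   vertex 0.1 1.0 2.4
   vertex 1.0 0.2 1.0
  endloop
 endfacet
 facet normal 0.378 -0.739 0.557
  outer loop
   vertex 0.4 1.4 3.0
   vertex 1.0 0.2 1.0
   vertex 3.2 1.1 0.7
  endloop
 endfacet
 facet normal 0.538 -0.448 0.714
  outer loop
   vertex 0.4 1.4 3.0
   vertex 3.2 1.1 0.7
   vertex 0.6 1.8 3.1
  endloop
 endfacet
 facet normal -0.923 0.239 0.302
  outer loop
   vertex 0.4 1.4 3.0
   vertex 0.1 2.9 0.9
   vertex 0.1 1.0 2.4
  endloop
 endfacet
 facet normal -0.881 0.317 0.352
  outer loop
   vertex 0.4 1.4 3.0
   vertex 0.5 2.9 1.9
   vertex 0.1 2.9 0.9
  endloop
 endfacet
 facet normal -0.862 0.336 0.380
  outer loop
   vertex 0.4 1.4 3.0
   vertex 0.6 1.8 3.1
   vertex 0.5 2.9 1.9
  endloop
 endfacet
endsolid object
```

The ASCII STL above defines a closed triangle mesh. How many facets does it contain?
14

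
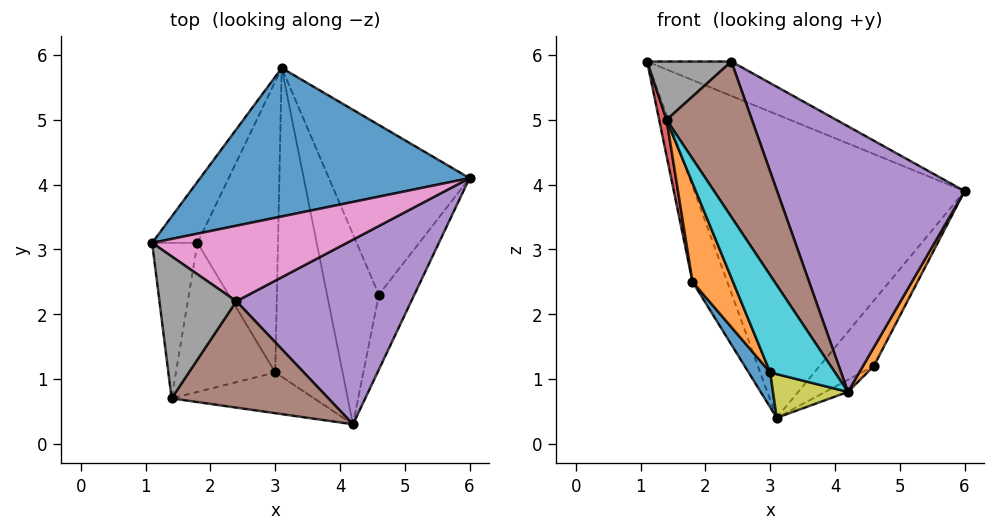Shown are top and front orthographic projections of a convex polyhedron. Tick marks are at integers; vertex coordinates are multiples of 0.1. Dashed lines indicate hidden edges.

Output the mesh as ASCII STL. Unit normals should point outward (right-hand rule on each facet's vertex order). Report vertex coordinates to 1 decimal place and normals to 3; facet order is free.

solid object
 facet normal -0.004 0.898 0.440
  outer loop
   vertex 3.1 5.8 0.4
   vertex 1.1 3.1 5.9
   vertex 6.0 4.1 3.9
  endloop
 endfacet
 facet normal 0.909 -0.101 -0.404
  outer loop
   vertex 4.6 2.3 1.2
   vertex 6.0 4.1 3.9
   vertex 4.2 0.3 0.8
  endloop
 endfacet
 facet normal 0.801 0.215 -0.559
  outer loop
   vertex 4.6 2.3 1.2
   vertex 3.1 5.8 0.4
   vertex 6.0 4.1 3.9
  endloop
 endfacet
 facet normal 0.563 0.053 -0.825
  outer loop
   vertex 4.6 2.3 1.2
   vertex 4.2 0.3 0.8
   vertex 3.1 5.8 0.4
  endloop
 endfacet
 facet normal 0.600 -0.657 0.457
  outer loop
   vertex 2.4 2.2 5.9
   vertex 4.2 0.3 0.8
   vertex 6.0 4.1 3.9
  endloop
 endfacet
 facet normal 0.589 -0.667 0.456
  outer loop
   vertex 2.4 2.2 5.9
   vertex 1.4 0.7 5.0
   vertex 4.2 0.3 0.8
  endloop
 endfacet
 facet normal 0.276 0.398 0.875
  outer loop
   vertex 2.4 2.2 5.9
   vertex 6.0 4.1 3.9
   vertex 1.1 3.1 5.9
  endloop
 endfacet
 facet normal -0.254 -0.367 0.895
  outer loop
   vertex 2.4 2.2 5.9
   vertex 1.1 3.1 5.9
   vertex 1.4 0.7 5.0
  endloop
 endfacet
 facet normal -0.323 -0.133 -0.937
  outer loop
   vertex 3.0 1.1 1.1
   vertex 3.1 5.8 0.4
   vertex 4.2 0.3 0.8
  endloop
 endfacet
 facet normal -0.580 -0.751 -0.315
  outer loop
   vertex 3.0 1.1 1.1
   vertex 4.2 0.3 0.8
   vertex 1.4 0.7 5.0
  endloop
 endfacet
 facet normal -0.805 -0.071 -0.589
  outer loop
   vertex 1.8 3.1 2.5
   vertex 3.1 5.8 0.4
   vertex 3.0 1.1 1.1
  endloop
 endfacet
 facet normal -0.884 -0.258 -0.389
  outer loop
   vertex 1.8 3.1 2.5
   vertex 3.0 1.1 1.1
   vertex 1.4 0.7 5.0
  endloop
 endfacet
 facet normal -0.934 0.300 -0.192
  outer loop
   vertex 1.8 3.1 2.5
   vertex 1.1 3.1 5.9
   vertex 3.1 5.8 0.4
  endloop
 endfacet
 facet normal -0.978 -0.047 -0.201
  outer loop
   vertex 1.8 3.1 2.5
   vertex 1.4 0.7 5.0
   vertex 1.1 3.1 5.9
  endloop
 endfacet
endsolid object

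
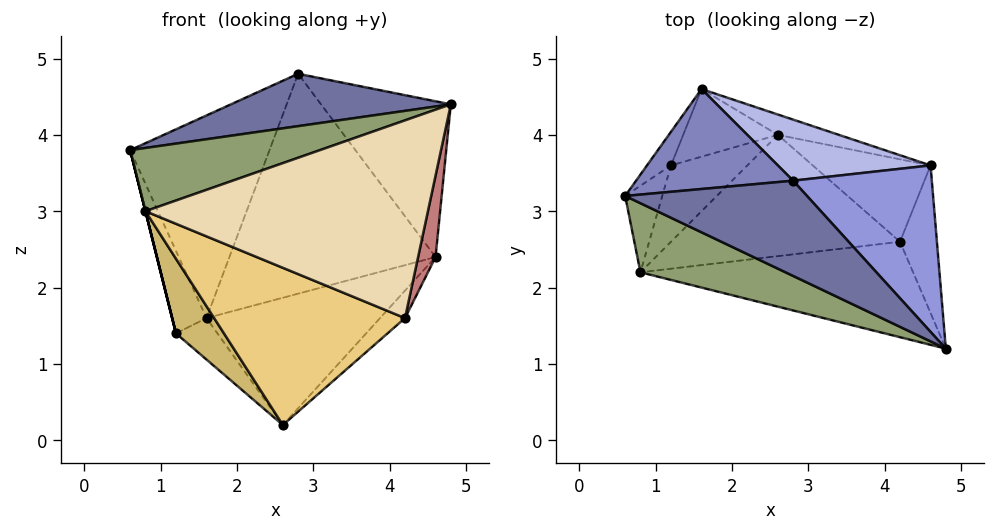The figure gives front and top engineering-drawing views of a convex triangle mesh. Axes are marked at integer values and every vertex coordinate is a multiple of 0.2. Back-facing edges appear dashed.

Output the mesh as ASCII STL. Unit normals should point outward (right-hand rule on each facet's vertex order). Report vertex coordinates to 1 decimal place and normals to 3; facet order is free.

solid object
 facet normal -0.334 -0.454 0.826
  outer loop
   vertex 2.8 3.4 4.8
   vertex 0.6 3.2 3.8
   vertex 4.8 1.2 4.4
  endloop
 endfacet
 facet normal -0.272 0.863 0.426
  outer loop
   vertex 2.8 3.4 4.8
   vertex 1.6 4.6 1.6
   vertex 0.6 3.2 3.8
  endloop
 endfacet
 facet normal 0.668 0.508 0.543
  outer loop
   vertex 4.6 3.6 2.4
   vertex 2.8 3.4 4.8
   vertex 4.8 1.2 4.4
  endloop
 endfacet
 facet normal 0.242 0.935 0.260
  outer loop
   vertex 4.6 3.6 2.4
   vertex 1.6 4.6 1.6
   vertex 2.8 3.4 4.8
  endloop
 endfacet
 facet normal -0.393 -0.621 0.678
  outer loop
   vertex 0.8 2.2 3.0
   vertex 4.8 1.2 4.4
   vertex 0.6 3.2 3.8
  endloop
 endfacet
 facet normal -0.905 0.394 -0.161
  outer loop
   vertex 1.2 3.6 1.4
   vertex 0.6 3.2 3.8
   vertex 1.6 4.6 1.6
  endloop
 endfacet
 facet normal -0.970 0.000 -0.243
  outer loop
   vertex 1.2 3.6 1.4
   vertex 0.8 2.2 3.0
   vertex 0.6 3.2 3.8
  endloop
 endfacet
 facet normal 0.348 0.926 -0.148
  outer loop
   vertex 2.6 4.0 0.2
   vertex 1.6 4.6 1.6
   vertex 4.6 3.6 2.4
  endloop
 endfacet
 facet normal -0.661 0.392 -0.640
  outer loop
   vertex 2.6 4.0 0.2
   vertex 1.2 3.6 1.4
   vertex 1.6 4.6 1.6
  endloop
 endfacet
 facet normal -0.382 -0.646 -0.661
  outer loop
   vertex 2.6 4.0 0.2
   vertex 0.8 2.2 3.0
   vertex 1.2 3.6 1.4
  endloop
 endfacet
 facet normal -0.156 -0.782 -0.603
  outer loop
   vertex 4.2 2.6 1.6
   vertex 0.8 2.2 3.0
   vertex 2.6 4.0 0.2
  endloop
 endfacet
 facet normal -0.073 -0.898 -0.433
  outer loop
   vertex 4.2 2.6 1.6
   vertex 4.8 1.2 4.4
   vertex 0.8 2.2 3.0
  endloop
 endfacet
 facet normal 0.742 0.212 -0.636
  outer loop
   vertex 4.2 2.6 1.6
   vertex 2.6 4.0 0.2
   vertex 4.6 3.6 2.4
  endloop
 endfacet
 facet normal 0.947 -0.155 -0.280
  outer loop
   vertex 4.2 2.6 1.6
   vertex 4.6 3.6 2.4
   vertex 4.8 1.2 4.4
  endloop
 endfacet
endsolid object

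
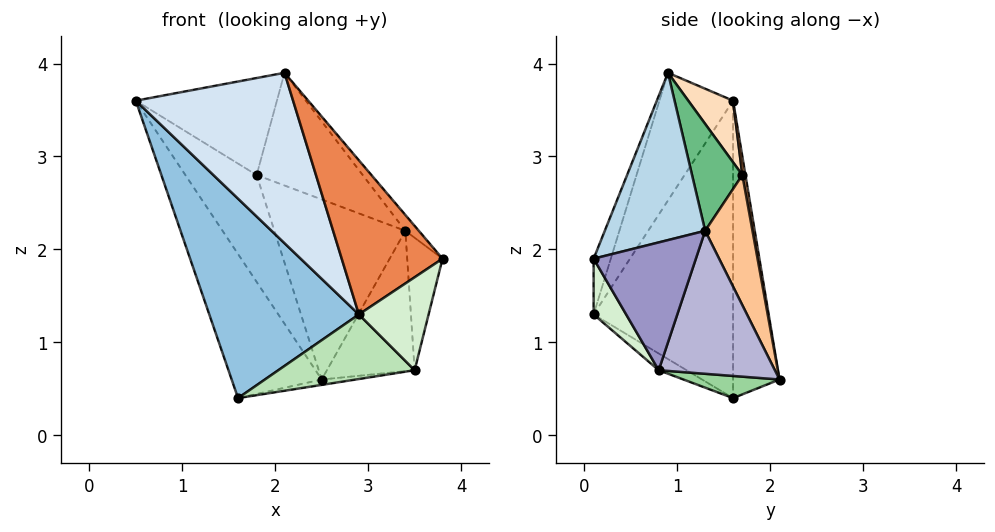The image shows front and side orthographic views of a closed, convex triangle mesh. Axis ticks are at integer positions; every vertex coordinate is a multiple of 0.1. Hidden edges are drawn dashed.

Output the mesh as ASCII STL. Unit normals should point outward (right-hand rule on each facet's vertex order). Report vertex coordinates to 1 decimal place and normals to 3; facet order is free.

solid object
 facet normal -0.453 0.878 -0.156
  outer loop
   vertex 1.6 1.6 0.4
   vertex 0.5 1.6 3.6
   vertex 2.5 2.1 0.6
  endloop
 endfacet
 facet normal -0.664 -0.712 -0.228
  outer loop
   vertex 2.9 0.1 1.3
   vertex 0.5 1.6 3.6
   vertex 1.6 1.6 0.4
  endloop
 endfacet
 facet normal 0.778 0.104 0.620
  outer loop
   vertex 2.1 0.9 3.9
   vertex 3.8 0.1 1.9
   vertex 3.4 1.3 2.2
  endloop
 endfacet
 facet normal -0.419 -0.896 0.147
  outer loop
   vertex 2.1 0.9 3.9
   vertex 0.5 1.6 3.6
   vertex 2.9 0.1 1.3
  endloop
 endfacet
 facet normal -0.163 -0.956 0.244
  outer loop
   vertex 2.1 0.9 3.9
   vertex 2.9 0.1 1.3
   vertex 3.8 0.1 1.9
  endloop
 endfacet
 facet normal 0.043 0.981 0.192
  outer loop
   vertex 1.8 1.7 2.8
   vertex 2.5 2.1 0.6
   vertex 0.5 1.6 3.6
  endloop
 endfacet
 facet normal 0.327 0.906 0.269
  outer loop
   vertex 1.8 1.7 2.8
   vertex 3.4 1.3 2.2
   vertex 2.5 2.1 0.6
  endloop
 endfacet
 facet normal 0.258 0.813 0.521
  outer loop
   vertex 1.8 1.7 2.8
   vertex 0.5 1.6 3.6
   vertex 2.1 0.9 3.9
  endloop
 endfacet
 facet normal 0.377 0.795 0.475
  outer loop
   vertex 1.8 1.7 2.8
   vertex 2.1 0.9 3.9
   vertex 3.4 1.3 2.2
  endloop
 endfacet
 facet normal 0.182 0.065 -0.981
  outer loop
   vertex 3.5 0.8 0.7
   vertex 1.6 1.6 0.4
   vertex 2.5 2.1 0.6
  endloop
 endfacet
 facet normal -0.120 -0.585 -0.802
  outer loop
   vertex 3.5 0.8 0.7
   vertex 2.9 0.1 1.3
   vertex 1.6 1.6 0.4
  endloop
 endfacet
 facet normal 0.357 -0.765 -0.536
  outer loop
   vertex 3.5 0.8 0.7
   vertex 3.8 0.1 1.9
   vertex 2.9 0.1 1.3
  endloop
 endfacet
 facet normal 0.944 0.326 -0.046
  outer loop
   vertex 3.5 0.8 0.7
   vertex 3.4 1.3 2.2
   vertex 3.8 0.1 1.9
  endloop
 endfacet
 facet normal 0.790 0.596 -0.146
  outer loop
   vertex 3.5 0.8 0.7
   vertex 2.5 2.1 0.6
   vertex 3.4 1.3 2.2
  endloop
 endfacet
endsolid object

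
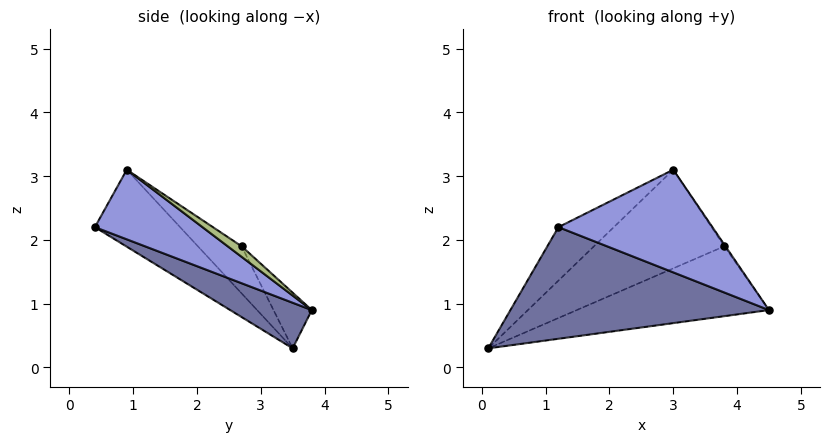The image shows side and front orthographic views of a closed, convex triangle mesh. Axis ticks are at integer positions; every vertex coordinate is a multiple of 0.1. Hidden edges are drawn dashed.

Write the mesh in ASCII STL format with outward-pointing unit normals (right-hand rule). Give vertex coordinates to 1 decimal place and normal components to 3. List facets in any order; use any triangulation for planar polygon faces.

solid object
 facet normal 0.151 -0.477 -0.866
  outer loop
   vertex 1.2 0.4 2.2
   vertex 0.1 3.5 0.3
   vertex 4.5 3.8 0.9
  endloop
 endfacet
 facet normal -0.493 0.321 0.809
  outer loop
   vertex 3.0 0.9 3.1
   vertex 0.1 3.5 0.3
   vertex 1.2 0.4 2.2
  endloop
 endfacet
 facet normal 0.471 -0.675 -0.568
  outer loop
   vertex 3.0 0.9 3.1
   vertex 1.2 0.4 2.2
   vertex 4.5 3.8 0.9
  endloop
 endfacet
 facet normal -0.142 0.714 0.686
  outer loop
   vertex 3.8 2.7 1.9
   vertex 4.5 3.8 0.9
   vertex 0.1 3.5 0.3
  endloop
 endfacet
 facet normal -0.203 0.604 0.771
  outer loop
   vertex 3.8 2.7 1.9
   vertex 0.1 3.5 0.3
   vertex 3.0 0.9 3.1
  endloop
 endfacet
 facet normal 0.782 0.065 0.619
  outer loop
   vertex 3.8 2.7 1.9
   vertex 3.0 0.9 3.1
   vertex 4.5 3.8 0.9
  endloop
 endfacet
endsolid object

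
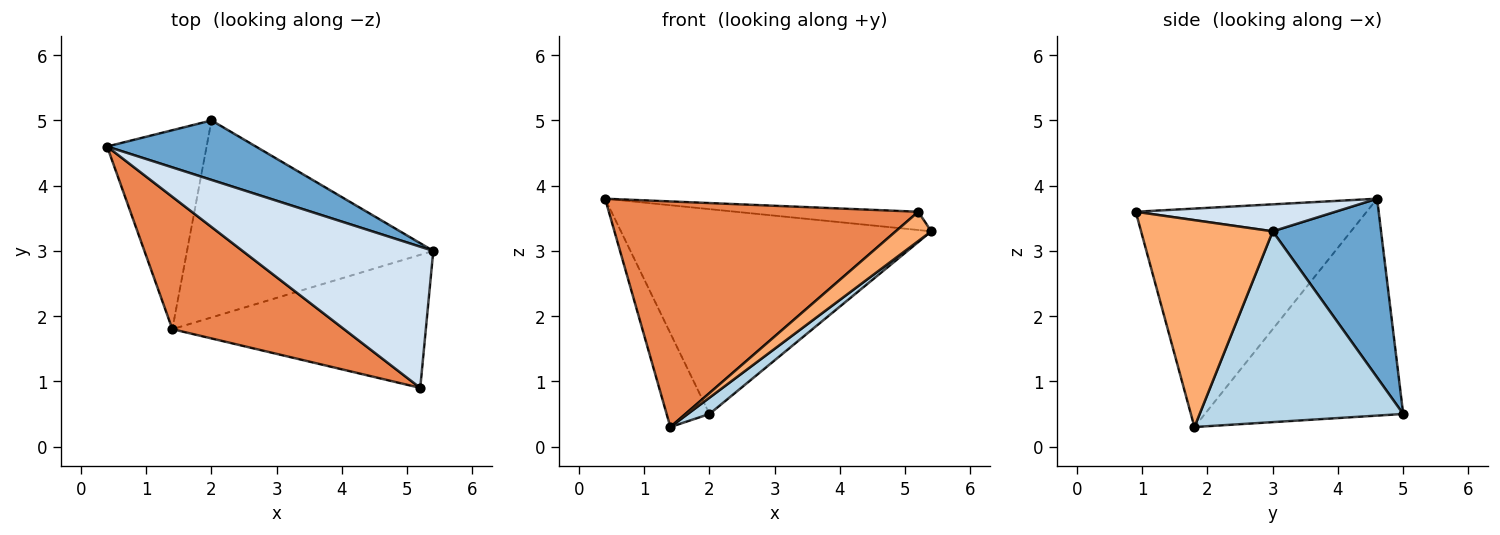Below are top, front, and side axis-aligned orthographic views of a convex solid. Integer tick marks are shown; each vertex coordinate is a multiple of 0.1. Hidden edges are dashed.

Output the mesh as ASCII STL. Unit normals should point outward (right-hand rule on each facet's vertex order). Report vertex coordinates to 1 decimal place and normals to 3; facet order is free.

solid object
 facet normal 0.318 0.911 0.264
  outer loop
   vertex 2.0 5.0 0.5
   vertex 0.4 4.6 3.8
   vertex 5.4 3.0 3.3
  endloop
 endfacet
 facet normal -0.892 0.193 -0.409
  outer loop
   vertex 2.0 5.0 0.5
   vertex 1.4 1.8 0.3
   vertex 0.4 4.6 3.8
  endloop
 endfacet
 facet normal 0.611 -0.065 -0.789
  outer loop
   vertex 2.0 5.0 0.5
   vertex 5.4 3.0 3.3
   vertex 1.4 1.8 0.3
  endloop
 endfacet
 facet normal 0.139 0.127 0.982
  outer loop
   vertex 5.2 0.9 3.6
   vertex 5.4 3.0 3.3
   vertex 0.4 4.6 3.8
  endloop
 endfacet
 facet normal -0.541 -0.725 0.426
  outer loop
   vertex 5.2 0.9 3.6
   vertex 0.4 4.6 3.8
   vertex 1.4 1.8 0.3
  endloop
 endfacet
 facet normal 0.623 -0.168 -0.764
  outer loop
   vertex 5.2 0.9 3.6
   vertex 1.4 1.8 0.3
   vertex 5.4 3.0 3.3
  endloop
 endfacet
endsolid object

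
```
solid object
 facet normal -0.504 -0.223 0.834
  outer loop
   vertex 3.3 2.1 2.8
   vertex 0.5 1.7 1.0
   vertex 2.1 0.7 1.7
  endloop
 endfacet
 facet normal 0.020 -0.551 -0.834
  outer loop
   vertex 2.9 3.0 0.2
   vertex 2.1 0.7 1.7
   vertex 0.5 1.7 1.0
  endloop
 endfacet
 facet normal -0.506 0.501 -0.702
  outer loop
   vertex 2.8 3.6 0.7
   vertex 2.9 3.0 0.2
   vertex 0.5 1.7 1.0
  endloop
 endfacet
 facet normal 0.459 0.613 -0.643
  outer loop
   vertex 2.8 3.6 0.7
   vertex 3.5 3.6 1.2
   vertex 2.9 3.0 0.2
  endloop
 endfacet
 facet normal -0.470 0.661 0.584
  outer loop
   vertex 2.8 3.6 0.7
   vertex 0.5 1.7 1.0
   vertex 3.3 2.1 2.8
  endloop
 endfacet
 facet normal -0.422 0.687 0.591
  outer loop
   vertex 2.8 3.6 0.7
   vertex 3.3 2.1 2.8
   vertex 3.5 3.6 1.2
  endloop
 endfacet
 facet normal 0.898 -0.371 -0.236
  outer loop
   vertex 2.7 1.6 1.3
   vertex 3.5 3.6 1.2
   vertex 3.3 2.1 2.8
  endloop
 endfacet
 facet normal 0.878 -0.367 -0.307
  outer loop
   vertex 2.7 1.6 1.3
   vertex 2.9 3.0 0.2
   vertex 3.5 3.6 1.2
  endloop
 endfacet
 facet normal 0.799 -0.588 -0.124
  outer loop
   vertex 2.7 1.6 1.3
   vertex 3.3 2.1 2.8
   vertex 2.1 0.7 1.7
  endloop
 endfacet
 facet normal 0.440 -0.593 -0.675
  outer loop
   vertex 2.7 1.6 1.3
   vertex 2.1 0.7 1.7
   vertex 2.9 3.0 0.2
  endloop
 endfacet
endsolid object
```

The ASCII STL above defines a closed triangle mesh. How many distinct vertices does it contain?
7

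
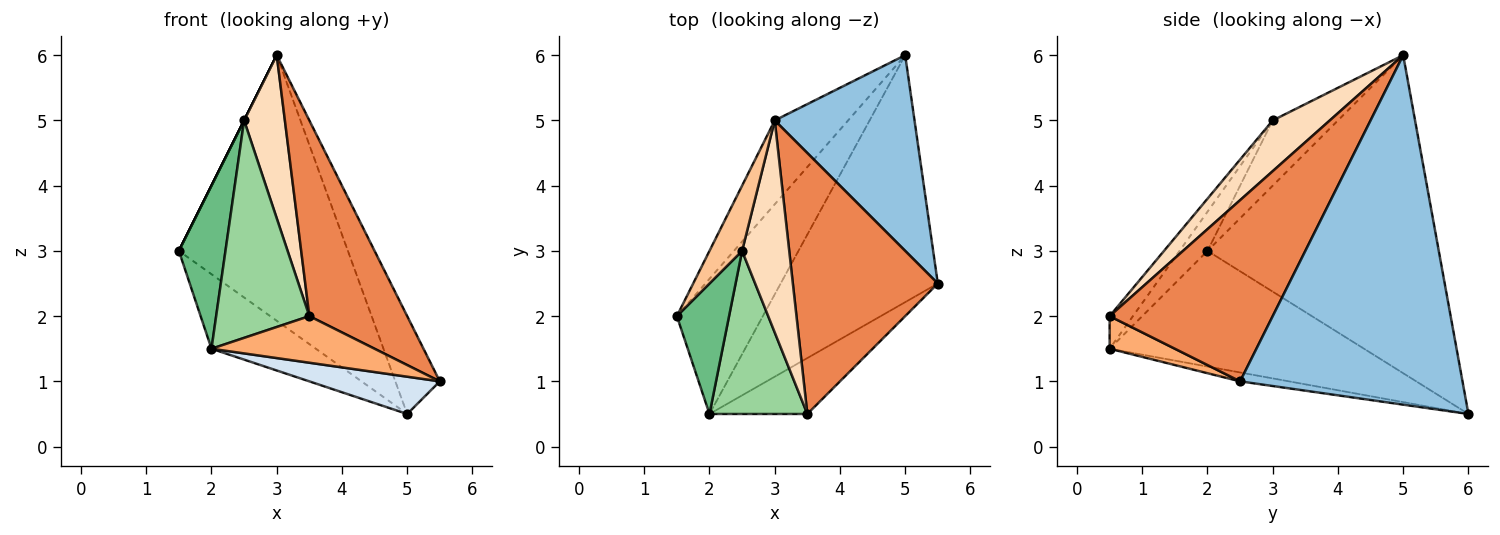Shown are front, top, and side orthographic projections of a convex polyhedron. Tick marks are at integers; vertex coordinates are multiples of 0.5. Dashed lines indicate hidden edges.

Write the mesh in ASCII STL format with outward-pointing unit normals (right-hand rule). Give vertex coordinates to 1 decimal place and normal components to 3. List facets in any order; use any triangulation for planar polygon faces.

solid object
 facet normal -0.794 0.580 -0.183
  outer loop
   vertex 3.0 5.0 6.0
   vertex 5.0 6.0 0.5
   vertex 1.5 2.0 3.0
  endloop
 endfacet
 facet normal 0.913 0.183 0.365
  outer loop
   vertex 3.0 5.0 6.0
   vertex 5.5 2.5 1.0
   vertex 5.0 6.0 0.5
  endloop
 endfacet
 facet normal -0.762 0.313 -0.567
  outer loop
   vertex 2.0 0.5 1.5
   vertex 1.5 2.0 3.0
   vertex 5.0 6.0 0.5
  endloop
 endfacet
 facet normal -0.056 -0.149 -0.987
  outer loop
   vertex 2.0 0.5 1.5
   vertex 5.0 6.0 0.5
   vertex 5.5 2.5 1.0
  endloop
 endfacet
 facet normal 0.707 -0.424 0.566
  outer loop
   vertex 3.5 0.5 2.0
   vertex 5.5 2.5 1.0
   vertex 3.0 5.0 6.0
  endloop
 endfacet
 facet normal 0.248 -0.620 -0.744
  outer loop
   vertex 3.5 0.5 2.0
   vertex 2.0 0.5 1.5
   vertex 5.5 2.5 1.0
  endloop
 endfacet
 facet normal -0.894 0.000 0.447
  outer loop
   vertex 2.5 3.0 5.0
   vertex 3.0 5.0 6.0
   vertex 1.5 2.0 3.0
  endloop
 endfacet
 facet normal 0.649 -0.464 0.603
  outer loop
   vertex 2.5 3.0 5.0
   vertex 3.5 0.5 2.0
   vertex 3.0 5.0 6.0
  endloop
 endfacet
 facet normal -0.424 -0.707 0.566
  outer loop
   vertex 2.5 3.0 5.0
   vertex 1.5 2.0 3.0
   vertex 2.0 0.5 1.5
  endloop
 endfacet
 facet normal -0.196 -0.784 0.588
  outer loop
   vertex 2.5 3.0 5.0
   vertex 2.0 0.5 1.5
   vertex 3.5 0.5 2.0
  endloop
 endfacet
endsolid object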